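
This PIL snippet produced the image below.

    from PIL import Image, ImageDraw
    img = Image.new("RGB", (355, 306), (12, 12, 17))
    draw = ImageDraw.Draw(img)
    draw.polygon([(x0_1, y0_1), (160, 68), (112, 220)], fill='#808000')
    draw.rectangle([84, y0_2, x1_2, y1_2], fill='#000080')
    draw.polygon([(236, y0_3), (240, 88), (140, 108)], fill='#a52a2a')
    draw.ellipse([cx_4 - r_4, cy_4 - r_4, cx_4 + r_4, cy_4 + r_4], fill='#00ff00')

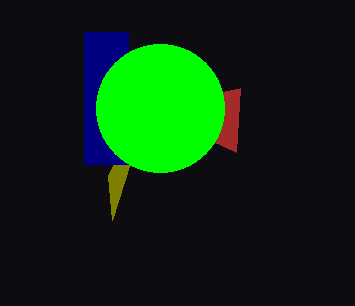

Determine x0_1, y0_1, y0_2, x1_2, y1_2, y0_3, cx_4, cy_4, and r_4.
x0_1 = 108
y0_1 = 176
y0_2 = 32
x1_2 = 128
y1_2 = 164
y0_3 = 152
cx_4 = 160
cy_4 = 108
r_4 = 64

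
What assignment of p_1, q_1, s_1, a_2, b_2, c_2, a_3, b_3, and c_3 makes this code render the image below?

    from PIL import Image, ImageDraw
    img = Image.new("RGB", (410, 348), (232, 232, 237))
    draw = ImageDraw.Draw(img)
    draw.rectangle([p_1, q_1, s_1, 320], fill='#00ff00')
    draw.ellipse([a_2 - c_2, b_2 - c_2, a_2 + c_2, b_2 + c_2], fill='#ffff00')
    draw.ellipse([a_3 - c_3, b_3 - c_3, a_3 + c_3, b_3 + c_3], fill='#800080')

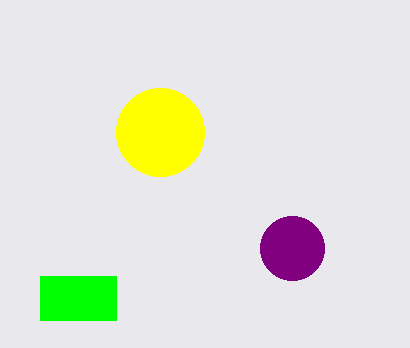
p_1 = 40; q_1 = 276; s_1 = 116; a_2 = 160; b_2 = 132; c_2 = 44; a_3 = 292; b_3 = 248; c_3 = 32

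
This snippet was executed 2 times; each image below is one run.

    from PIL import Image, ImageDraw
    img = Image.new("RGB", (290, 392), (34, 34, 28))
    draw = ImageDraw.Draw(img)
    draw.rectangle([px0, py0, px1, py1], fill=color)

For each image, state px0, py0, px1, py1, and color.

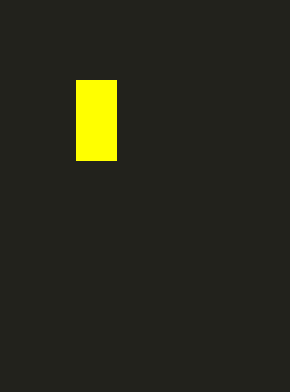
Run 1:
px0 = 76, py0 = 80, px1 = 116, py1 = 160, color = 'yellow'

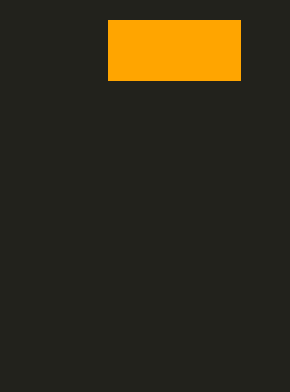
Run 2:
px0 = 108; py0 = 20; px1 = 240; py1 = 80; color = 'orange'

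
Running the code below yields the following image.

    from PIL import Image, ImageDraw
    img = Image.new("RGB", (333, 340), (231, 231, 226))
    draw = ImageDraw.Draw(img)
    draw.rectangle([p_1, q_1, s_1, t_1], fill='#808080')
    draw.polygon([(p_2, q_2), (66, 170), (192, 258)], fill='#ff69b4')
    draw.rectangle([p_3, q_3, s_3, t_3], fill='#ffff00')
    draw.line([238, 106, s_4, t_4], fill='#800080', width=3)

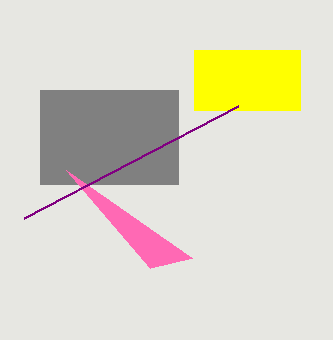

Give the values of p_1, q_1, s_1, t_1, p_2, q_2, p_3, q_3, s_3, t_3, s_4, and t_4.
p_1 = 40; q_1 = 90; s_1 = 178; t_1 = 184; p_2 = 150; q_2 = 268; p_3 = 194; q_3 = 50; s_3 = 300; t_3 = 110; s_4 = 24; t_4 = 218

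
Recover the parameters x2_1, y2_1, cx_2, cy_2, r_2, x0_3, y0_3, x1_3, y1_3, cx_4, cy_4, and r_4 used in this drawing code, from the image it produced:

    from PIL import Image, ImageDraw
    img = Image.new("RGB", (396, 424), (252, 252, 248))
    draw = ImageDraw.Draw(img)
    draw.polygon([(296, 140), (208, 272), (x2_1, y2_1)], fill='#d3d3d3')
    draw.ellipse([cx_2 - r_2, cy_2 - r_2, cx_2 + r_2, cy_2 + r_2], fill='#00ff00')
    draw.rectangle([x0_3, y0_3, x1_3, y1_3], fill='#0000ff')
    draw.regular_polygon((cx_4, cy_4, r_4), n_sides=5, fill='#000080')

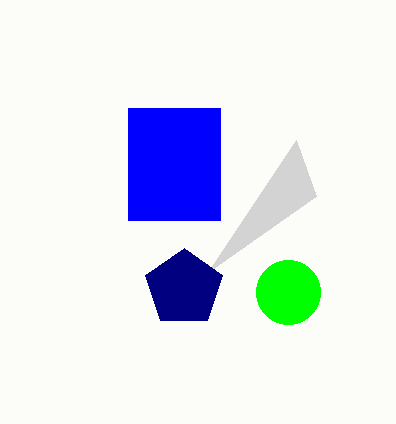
x2_1 = 316; y2_1 = 196; cx_2 = 288; cy_2 = 292; r_2 = 32; x0_3 = 128; y0_3 = 108; x1_3 = 220; y1_3 = 220; cx_4 = 184; cy_4 = 288; r_4 = 40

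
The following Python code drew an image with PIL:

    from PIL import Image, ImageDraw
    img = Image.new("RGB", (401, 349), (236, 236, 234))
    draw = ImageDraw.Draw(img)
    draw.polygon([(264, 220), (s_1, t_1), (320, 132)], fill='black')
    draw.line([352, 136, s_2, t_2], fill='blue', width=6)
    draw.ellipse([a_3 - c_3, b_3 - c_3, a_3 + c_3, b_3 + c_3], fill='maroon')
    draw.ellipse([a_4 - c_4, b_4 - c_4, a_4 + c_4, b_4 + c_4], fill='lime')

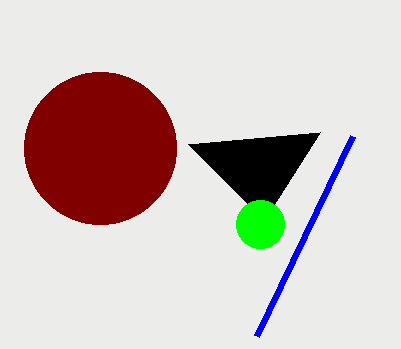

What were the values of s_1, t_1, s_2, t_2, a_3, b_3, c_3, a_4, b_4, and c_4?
s_1 = 188
t_1 = 144
s_2 = 256
t_2 = 336
a_3 = 100
b_3 = 148
c_3 = 76
a_4 = 260
b_4 = 224
c_4 = 24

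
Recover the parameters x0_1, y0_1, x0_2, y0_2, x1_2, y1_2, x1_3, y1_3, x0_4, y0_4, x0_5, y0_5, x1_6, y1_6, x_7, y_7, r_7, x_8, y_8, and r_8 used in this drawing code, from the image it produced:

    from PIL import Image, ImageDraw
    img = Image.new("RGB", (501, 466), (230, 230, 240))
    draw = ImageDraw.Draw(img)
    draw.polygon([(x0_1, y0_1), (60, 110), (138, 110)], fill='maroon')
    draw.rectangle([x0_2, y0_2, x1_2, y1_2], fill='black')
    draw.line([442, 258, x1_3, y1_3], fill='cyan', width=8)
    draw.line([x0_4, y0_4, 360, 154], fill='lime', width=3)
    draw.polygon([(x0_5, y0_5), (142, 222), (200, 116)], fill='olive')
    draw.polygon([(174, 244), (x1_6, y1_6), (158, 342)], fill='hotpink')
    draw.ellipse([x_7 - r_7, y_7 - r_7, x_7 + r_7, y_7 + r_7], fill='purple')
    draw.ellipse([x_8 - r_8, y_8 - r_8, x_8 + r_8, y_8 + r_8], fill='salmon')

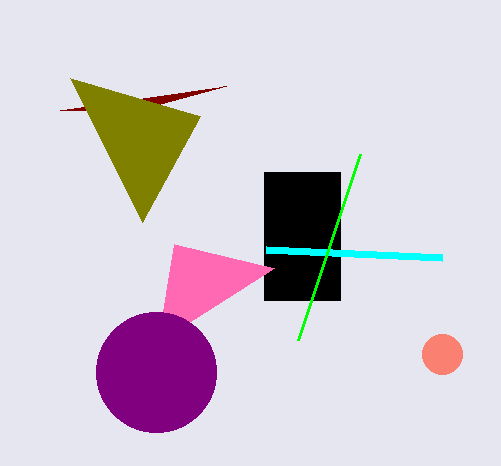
x0_1 = 226, y0_1 = 86, x0_2 = 264, y0_2 = 172, x1_2 = 340, y1_2 = 300, x1_3 = 266, y1_3 = 250, x0_4 = 298, y0_4 = 340, x0_5 = 70, y0_5 = 78, x1_6 = 274, y1_6 = 268, x_7 = 156, y_7 = 372, r_7 = 60, x_8 = 442, y_8 = 354, r_8 = 20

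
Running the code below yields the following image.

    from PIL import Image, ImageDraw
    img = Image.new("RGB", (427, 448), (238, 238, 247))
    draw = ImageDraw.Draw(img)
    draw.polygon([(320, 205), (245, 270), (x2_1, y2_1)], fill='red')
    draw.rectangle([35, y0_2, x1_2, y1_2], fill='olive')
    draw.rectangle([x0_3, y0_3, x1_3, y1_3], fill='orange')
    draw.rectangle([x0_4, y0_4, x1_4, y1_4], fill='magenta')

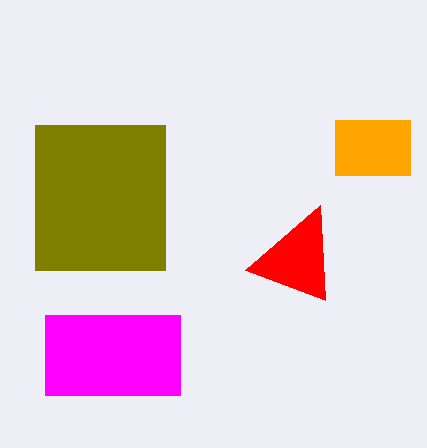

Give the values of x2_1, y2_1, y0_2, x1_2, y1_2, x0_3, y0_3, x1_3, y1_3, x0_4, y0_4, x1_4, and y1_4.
x2_1 = 325, y2_1 = 300, y0_2 = 125, x1_2 = 165, y1_2 = 270, x0_3 = 335, y0_3 = 120, x1_3 = 410, y1_3 = 175, x0_4 = 45, y0_4 = 315, x1_4 = 180, y1_4 = 395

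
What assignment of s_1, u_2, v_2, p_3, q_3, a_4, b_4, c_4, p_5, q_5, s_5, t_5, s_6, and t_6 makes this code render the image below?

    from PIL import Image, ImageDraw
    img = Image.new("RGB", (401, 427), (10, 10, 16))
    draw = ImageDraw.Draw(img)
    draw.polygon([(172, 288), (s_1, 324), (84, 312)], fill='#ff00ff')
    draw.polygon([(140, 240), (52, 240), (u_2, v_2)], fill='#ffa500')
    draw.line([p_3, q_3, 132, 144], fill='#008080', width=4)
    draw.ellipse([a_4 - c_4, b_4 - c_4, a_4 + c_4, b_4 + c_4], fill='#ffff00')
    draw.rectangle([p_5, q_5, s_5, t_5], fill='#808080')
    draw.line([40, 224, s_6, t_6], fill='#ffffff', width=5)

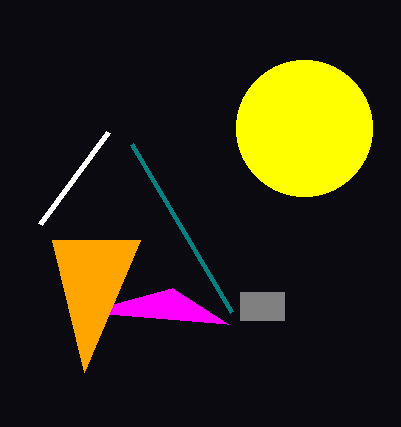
s_1 = 228; u_2 = 84; v_2 = 372; p_3 = 232; q_3 = 312; a_4 = 304; b_4 = 128; c_4 = 68; p_5 = 240; q_5 = 292; s_5 = 284; t_5 = 320; s_6 = 108; t_6 = 132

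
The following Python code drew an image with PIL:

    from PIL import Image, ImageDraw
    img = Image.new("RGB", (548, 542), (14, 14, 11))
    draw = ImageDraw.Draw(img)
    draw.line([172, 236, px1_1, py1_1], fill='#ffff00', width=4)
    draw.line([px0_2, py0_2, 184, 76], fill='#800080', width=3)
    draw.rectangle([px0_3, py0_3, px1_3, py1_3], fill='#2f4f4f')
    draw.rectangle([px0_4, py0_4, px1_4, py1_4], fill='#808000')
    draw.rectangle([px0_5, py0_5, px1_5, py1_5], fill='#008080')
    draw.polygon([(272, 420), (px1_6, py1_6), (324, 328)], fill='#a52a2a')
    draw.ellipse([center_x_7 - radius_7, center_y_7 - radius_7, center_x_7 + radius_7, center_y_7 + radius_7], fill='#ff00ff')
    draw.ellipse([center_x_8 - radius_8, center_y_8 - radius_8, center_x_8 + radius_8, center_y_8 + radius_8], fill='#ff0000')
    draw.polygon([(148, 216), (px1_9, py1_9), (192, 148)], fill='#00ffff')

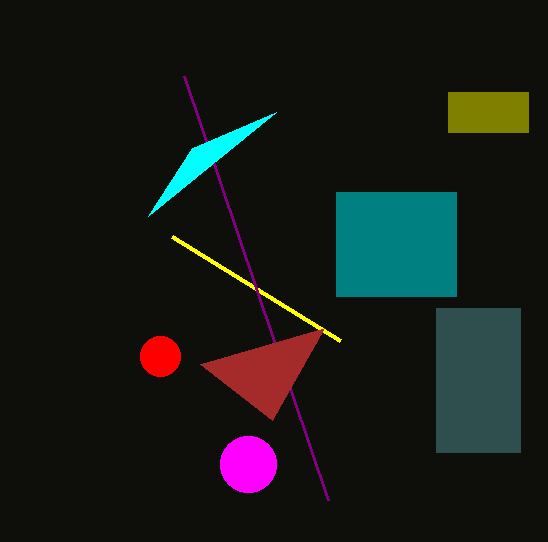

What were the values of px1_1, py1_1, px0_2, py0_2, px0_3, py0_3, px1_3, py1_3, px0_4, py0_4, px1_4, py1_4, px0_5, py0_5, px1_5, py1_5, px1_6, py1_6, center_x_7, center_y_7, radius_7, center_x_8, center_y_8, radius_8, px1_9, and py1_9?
px1_1 = 340, py1_1 = 340, px0_2 = 328, py0_2 = 500, px0_3 = 436, py0_3 = 308, px1_3 = 520, py1_3 = 452, px0_4 = 448, py0_4 = 92, px1_4 = 528, py1_4 = 132, px0_5 = 336, py0_5 = 192, px1_5 = 456, py1_5 = 296, px1_6 = 200, py1_6 = 364, center_x_7 = 248, center_y_7 = 464, radius_7 = 28, center_x_8 = 160, center_y_8 = 356, radius_8 = 20, px1_9 = 276, py1_9 = 112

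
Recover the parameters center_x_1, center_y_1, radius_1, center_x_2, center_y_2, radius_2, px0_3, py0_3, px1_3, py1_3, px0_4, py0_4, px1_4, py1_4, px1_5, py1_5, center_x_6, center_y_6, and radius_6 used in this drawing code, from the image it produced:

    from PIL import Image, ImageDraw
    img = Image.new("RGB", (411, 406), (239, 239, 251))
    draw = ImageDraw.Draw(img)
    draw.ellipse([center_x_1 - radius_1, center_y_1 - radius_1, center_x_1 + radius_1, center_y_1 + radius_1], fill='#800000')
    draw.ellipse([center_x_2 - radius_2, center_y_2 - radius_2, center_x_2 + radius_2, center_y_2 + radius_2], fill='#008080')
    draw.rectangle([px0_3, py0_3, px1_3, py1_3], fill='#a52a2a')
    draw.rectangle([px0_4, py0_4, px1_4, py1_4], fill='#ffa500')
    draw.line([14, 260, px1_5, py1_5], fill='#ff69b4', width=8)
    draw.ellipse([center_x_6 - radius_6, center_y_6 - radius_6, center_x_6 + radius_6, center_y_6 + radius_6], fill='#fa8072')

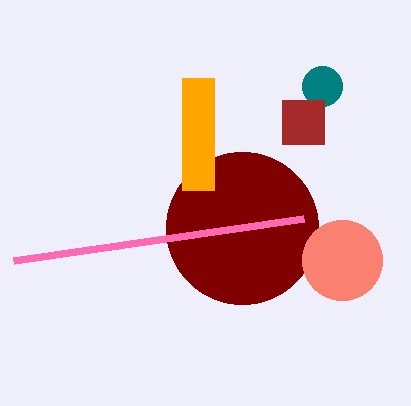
center_x_1 = 242, center_y_1 = 228, radius_1 = 76, center_x_2 = 322, center_y_2 = 86, radius_2 = 20, px0_3 = 282, py0_3 = 100, px1_3 = 324, py1_3 = 144, px0_4 = 182, py0_4 = 78, px1_4 = 214, py1_4 = 190, px1_5 = 304, py1_5 = 218, center_x_6 = 342, center_y_6 = 260, radius_6 = 40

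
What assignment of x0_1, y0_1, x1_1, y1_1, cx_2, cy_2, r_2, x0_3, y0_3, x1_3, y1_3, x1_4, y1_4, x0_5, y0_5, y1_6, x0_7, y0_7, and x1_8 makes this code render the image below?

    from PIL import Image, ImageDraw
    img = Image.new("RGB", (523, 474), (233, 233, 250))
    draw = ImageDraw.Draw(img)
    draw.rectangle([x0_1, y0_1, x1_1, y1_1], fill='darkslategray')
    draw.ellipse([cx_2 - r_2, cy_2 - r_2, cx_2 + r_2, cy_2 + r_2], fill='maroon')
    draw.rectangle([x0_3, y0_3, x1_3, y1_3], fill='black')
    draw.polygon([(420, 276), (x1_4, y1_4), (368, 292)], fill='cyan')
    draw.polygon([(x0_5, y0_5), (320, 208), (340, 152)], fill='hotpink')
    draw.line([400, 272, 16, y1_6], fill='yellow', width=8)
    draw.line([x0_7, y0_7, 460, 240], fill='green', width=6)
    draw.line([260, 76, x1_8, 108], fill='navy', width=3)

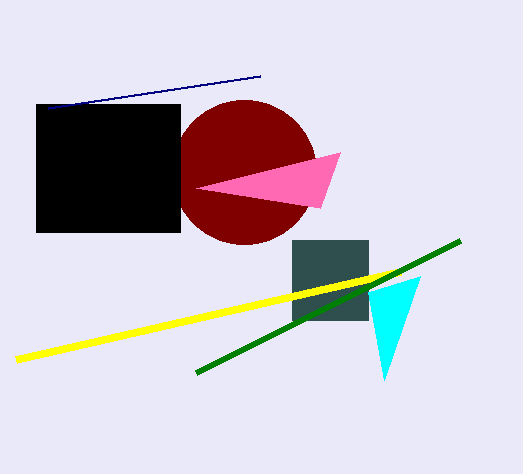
x0_1 = 292; y0_1 = 240; x1_1 = 368; y1_1 = 320; cx_2 = 244; cy_2 = 172; r_2 = 72; x0_3 = 36; y0_3 = 104; x1_3 = 180; y1_3 = 232; x1_4 = 384; y1_4 = 380; x0_5 = 196; y0_5 = 188; y1_6 = 360; x0_7 = 196; y0_7 = 372; x1_8 = 48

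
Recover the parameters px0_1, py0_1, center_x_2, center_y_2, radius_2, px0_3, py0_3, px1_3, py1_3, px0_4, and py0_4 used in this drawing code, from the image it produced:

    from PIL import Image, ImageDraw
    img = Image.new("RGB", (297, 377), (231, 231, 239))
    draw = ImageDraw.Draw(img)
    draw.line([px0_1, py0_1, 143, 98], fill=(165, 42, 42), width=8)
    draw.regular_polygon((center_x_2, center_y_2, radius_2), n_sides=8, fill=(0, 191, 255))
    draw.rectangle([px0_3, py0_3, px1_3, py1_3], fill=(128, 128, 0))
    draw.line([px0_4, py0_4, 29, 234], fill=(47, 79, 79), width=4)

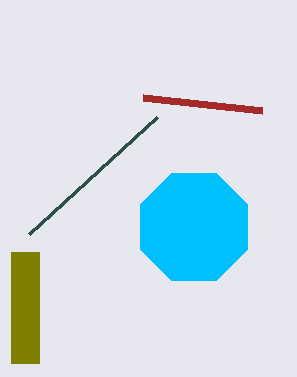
px0_1 = 262; py0_1 = 111; center_x_2 = 194; center_y_2 = 227; radius_2 = 58; px0_3 = 11; py0_3 = 252; px1_3 = 39; py1_3 = 363; px0_4 = 157; py0_4 = 117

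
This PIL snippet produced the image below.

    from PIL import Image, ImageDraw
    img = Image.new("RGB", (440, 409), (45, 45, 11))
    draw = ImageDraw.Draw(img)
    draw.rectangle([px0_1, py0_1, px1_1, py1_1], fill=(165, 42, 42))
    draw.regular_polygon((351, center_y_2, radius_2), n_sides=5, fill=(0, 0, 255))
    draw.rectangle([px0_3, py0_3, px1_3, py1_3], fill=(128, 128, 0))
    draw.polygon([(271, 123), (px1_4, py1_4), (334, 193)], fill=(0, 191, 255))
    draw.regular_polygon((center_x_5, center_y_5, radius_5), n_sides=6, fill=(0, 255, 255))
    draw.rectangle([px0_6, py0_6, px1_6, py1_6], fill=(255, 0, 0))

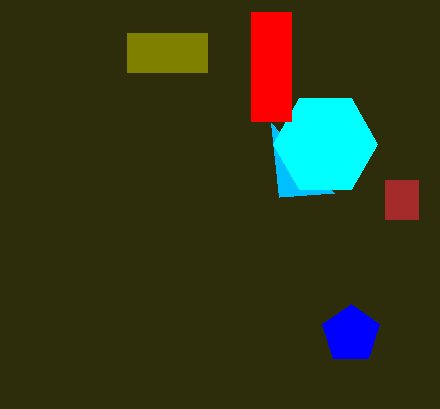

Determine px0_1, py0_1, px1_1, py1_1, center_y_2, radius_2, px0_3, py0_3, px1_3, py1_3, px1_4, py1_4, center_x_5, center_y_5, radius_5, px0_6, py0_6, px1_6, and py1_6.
px0_1 = 385, py0_1 = 180, px1_1 = 418, py1_1 = 219, center_y_2 = 334, radius_2 = 30, px0_3 = 127, py0_3 = 33, px1_3 = 207, py1_3 = 72, px1_4 = 279, py1_4 = 197, center_x_5 = 325, center_y_5 = 144, radius_5 = 52, px0_6 = 251, py0_6 = 12, px1_6 = 291, py1_6 = 121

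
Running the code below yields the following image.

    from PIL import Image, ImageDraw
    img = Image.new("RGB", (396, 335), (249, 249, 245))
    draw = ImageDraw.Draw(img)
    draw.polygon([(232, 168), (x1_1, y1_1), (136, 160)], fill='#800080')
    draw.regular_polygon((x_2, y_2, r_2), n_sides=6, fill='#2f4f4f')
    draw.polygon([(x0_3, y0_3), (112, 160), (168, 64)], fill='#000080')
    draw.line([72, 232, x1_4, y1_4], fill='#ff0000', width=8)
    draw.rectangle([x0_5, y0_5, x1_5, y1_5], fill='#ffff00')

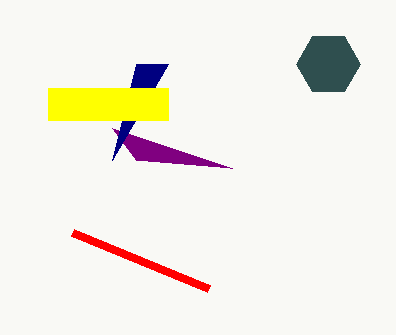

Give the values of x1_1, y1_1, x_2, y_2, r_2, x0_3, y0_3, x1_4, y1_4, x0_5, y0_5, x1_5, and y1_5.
x1_1 = 112
y1_1 = 128
x_2 = 328
y_2 = 64
r_2 = 32
x0_3 = 136
y0_3 = 64
x1_4 = 208
y1_4 = 288
x0_5 = 48
y0_5 = 88
x1_5 = 168
y1_5 = 120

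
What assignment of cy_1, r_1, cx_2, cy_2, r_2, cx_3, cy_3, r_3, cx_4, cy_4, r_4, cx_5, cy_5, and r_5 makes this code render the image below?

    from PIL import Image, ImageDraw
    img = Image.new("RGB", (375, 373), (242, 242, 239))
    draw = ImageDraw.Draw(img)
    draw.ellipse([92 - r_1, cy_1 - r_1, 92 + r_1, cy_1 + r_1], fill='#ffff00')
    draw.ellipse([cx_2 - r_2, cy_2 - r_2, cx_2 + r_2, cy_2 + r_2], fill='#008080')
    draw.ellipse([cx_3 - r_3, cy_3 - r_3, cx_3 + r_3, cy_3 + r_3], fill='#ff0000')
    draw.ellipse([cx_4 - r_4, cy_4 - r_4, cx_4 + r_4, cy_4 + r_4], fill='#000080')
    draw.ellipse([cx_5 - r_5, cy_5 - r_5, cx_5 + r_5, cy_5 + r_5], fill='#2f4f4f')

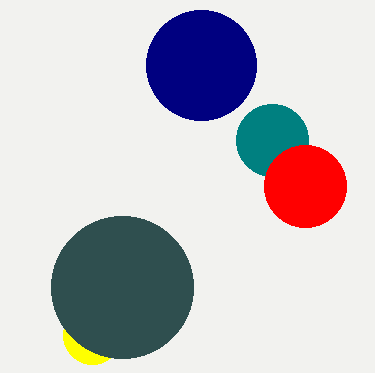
cy_1 = 335; r_1 = 29; cx_2 = 272; cy_2 = 140; r_2 = 36; cx_3 = 305; cy_3 = 186; r_3 = 41; cx_4 = 201; cy_4 = 65; r_4 = 55; cx_5 = 122; cy_5 = 287; r_5 = 71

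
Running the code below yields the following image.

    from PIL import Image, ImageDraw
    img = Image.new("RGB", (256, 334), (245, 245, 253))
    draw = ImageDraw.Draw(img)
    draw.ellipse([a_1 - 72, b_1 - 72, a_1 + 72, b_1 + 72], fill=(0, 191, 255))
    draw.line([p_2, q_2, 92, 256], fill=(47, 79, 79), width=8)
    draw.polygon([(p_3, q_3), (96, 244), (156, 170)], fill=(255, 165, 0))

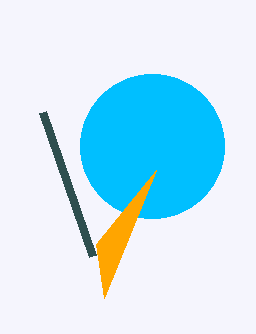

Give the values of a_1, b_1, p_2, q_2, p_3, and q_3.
a_1 = 152
b_1 = 146
p_2 = 42
q_2 = 112
p_3 = 104
q_3 = 298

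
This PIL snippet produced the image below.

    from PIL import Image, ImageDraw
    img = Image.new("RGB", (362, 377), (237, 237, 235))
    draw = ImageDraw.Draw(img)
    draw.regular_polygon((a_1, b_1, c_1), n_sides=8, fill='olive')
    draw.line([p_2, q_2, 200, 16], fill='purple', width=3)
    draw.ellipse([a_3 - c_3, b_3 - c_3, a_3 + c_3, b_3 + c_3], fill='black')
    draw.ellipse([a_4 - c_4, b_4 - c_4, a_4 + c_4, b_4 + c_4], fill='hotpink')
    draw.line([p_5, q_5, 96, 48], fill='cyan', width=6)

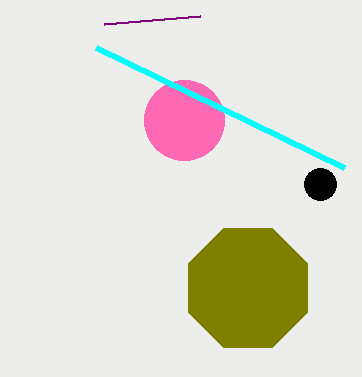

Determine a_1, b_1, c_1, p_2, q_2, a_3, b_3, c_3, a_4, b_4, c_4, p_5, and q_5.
a_1 = 248; b_1 = 288; c_1 = 64; p_2 = 104; q_2 = 24; a_3 = 320; b_3 = 184; c_3 = 16; a_4 = 184; b_4 = 120; c_4 = 40; p_5 = 344; q_5 = 168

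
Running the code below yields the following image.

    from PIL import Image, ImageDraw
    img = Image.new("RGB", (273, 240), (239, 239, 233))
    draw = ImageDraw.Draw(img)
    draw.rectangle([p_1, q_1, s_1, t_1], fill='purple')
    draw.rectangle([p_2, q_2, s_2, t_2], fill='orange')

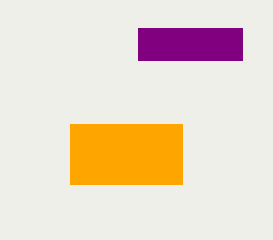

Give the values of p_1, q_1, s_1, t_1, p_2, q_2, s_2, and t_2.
p_1 = 138, q_1 = 28, s_1 = 242, t_1 = 60, p_2 = 70, q_2 = 124, s_2 = 182, t_2 = 184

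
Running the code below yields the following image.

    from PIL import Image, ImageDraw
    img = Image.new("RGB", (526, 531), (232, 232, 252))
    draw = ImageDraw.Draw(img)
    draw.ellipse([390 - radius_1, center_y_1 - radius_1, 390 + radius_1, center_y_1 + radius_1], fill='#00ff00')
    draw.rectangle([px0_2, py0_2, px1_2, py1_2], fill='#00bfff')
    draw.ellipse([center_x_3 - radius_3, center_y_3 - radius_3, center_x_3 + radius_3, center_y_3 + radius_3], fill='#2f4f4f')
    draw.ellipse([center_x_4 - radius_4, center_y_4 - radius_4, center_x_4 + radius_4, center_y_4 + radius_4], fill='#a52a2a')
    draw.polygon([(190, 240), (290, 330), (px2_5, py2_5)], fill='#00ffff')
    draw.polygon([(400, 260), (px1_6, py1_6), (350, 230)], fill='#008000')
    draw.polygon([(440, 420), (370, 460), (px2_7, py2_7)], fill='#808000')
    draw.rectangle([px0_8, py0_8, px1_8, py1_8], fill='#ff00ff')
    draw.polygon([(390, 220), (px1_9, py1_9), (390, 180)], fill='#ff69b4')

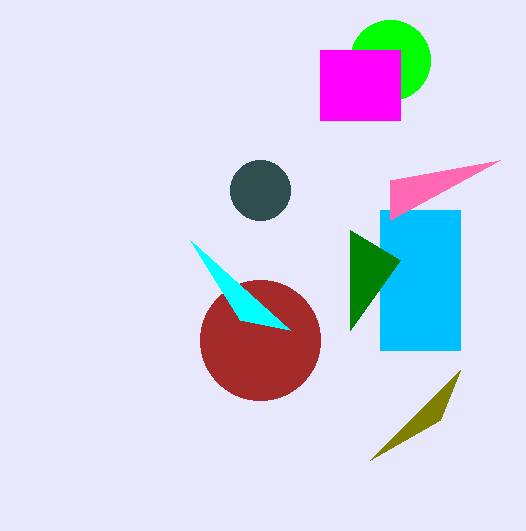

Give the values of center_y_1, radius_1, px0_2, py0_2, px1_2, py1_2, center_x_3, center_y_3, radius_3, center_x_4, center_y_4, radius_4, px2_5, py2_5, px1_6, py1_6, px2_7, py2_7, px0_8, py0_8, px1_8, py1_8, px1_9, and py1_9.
center_y_1 = 60, radius_1 = 40, px0_2 = 380, py0_2 = 210, px1_2 = 460, py1_2 = 350, center_x_3 = 260, center_y_3 = 190, radius_3 = 30, center_x_4 = 260, center_y_4 = 340, radius_4 = 60, px2_5 = 240, py2_5 = 320, px1_6 = 350, py1_6 = 330, px2_7 = 460, py2_7 = 370, px0_8 = 320, py0_8 = 50, px1_8 = 400, py1_8 = 120, px1_9 = 500, py1_9 = 160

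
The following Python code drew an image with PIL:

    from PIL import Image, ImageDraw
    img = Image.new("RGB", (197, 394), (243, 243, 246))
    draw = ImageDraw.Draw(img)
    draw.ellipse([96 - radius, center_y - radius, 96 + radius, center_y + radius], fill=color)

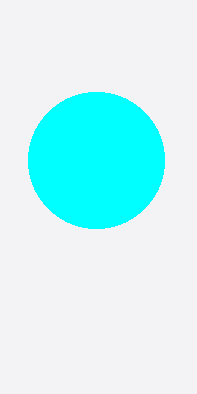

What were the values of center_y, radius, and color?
center_y = 160, radius = 68, color = 'cyan'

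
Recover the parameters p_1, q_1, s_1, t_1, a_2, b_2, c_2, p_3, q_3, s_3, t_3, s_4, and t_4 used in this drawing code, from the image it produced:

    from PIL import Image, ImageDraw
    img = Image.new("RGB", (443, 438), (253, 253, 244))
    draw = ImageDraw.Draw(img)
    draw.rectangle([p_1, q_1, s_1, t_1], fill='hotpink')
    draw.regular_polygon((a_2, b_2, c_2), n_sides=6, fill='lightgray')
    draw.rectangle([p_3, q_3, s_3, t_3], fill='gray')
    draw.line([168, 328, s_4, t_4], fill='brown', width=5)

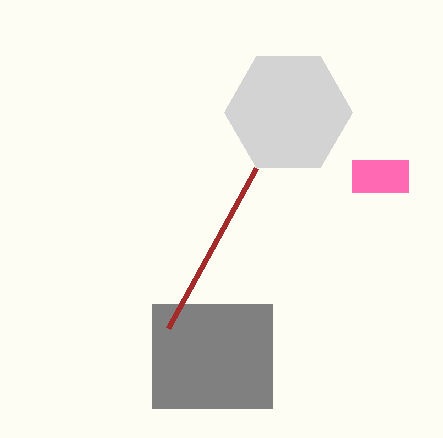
p_1 = 352
q_1 = 160
s_1 = 408
t_1 = 192
a_2 = 288
b_2 = 112
c_2 = 64
p_3 = 152
q_3 = 304
s_3 = 272
t_3 = 408
s_4 = 256
t_4 = 168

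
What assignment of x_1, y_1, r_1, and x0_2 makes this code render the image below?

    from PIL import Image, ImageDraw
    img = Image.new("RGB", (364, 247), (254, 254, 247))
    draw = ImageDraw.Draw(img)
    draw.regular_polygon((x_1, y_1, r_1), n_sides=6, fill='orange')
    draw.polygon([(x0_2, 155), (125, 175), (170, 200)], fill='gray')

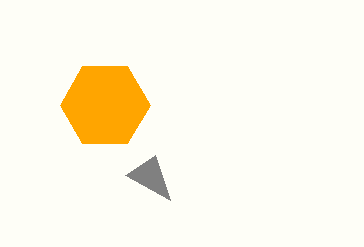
x_1 = 105
y_1 = 105
r_1 = 45
x0_2 = 155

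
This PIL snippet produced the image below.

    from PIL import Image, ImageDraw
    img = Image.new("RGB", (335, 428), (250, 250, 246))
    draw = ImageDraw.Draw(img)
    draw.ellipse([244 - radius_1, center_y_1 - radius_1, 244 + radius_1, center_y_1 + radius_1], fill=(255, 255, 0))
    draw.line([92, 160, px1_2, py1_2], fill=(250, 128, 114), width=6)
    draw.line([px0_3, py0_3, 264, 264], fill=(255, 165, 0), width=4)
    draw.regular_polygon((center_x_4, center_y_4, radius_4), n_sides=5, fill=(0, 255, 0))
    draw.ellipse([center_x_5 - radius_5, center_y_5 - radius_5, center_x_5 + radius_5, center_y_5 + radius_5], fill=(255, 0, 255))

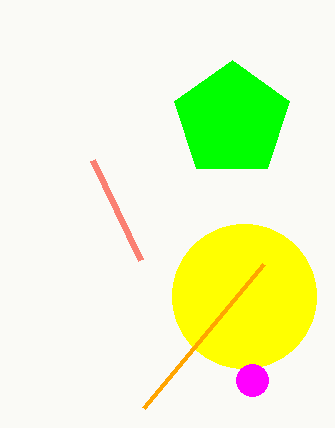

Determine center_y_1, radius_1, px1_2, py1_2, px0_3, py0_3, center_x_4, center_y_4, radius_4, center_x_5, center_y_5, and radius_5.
center_y_1 = 296; radius_1 = 72; px1_2 = 140; py1_2 = 260; px0_3 = 144; py0_3 = 408; center_x_4 = 232; center_y_4 = 120; radius_4 = 60; center_x_5 = 252; center_y_5 = 380; radius_5 = 16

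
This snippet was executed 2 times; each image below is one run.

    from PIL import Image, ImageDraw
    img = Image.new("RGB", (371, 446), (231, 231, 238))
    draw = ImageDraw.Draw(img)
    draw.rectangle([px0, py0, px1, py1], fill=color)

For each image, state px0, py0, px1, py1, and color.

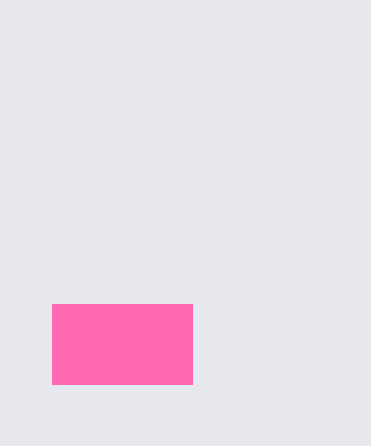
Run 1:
px0 = 52, py0 = 304, px1 = 192, py1 = 384, color = 'hotpink'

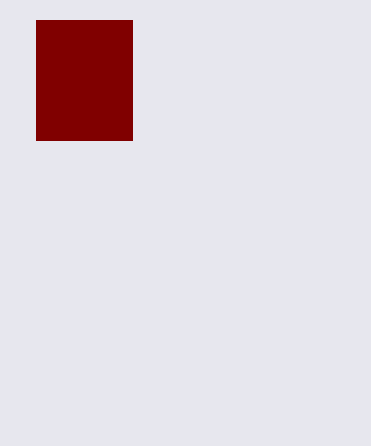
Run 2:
px0 = 36
py0 = 20
px1 = 132
py1 = 140
color = 'maroon'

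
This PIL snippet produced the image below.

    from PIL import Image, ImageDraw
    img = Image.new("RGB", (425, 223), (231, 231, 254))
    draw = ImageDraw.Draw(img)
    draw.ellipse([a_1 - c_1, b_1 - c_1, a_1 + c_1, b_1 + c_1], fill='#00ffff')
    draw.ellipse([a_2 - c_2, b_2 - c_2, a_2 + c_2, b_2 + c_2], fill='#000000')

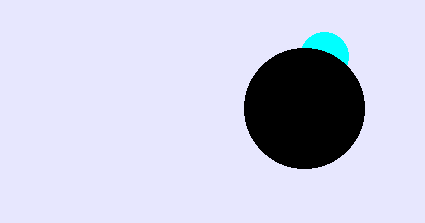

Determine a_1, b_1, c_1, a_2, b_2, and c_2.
a_1 = 324; b_1 = 56; c_1 = 24; a_2 = 304; b_2 = 108; c_2 = 60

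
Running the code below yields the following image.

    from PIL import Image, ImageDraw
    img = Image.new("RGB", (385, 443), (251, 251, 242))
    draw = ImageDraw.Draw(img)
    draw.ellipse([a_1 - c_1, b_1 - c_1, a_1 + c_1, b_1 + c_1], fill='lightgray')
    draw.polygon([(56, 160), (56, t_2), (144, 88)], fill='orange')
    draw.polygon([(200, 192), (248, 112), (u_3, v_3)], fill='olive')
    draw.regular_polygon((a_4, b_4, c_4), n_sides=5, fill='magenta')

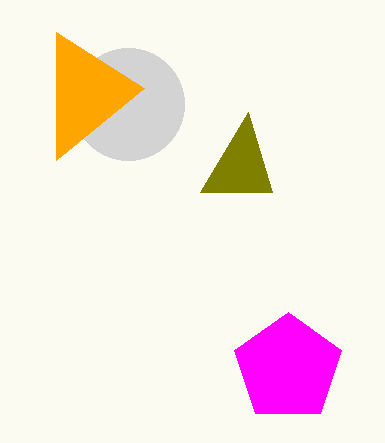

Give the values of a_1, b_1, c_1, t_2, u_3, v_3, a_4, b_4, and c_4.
a_1 = 128
b_1 = 104
c_1 = 56
t_2 = 32
u_3 = 272
v_3 = 192
a_4 = 288
b_4 = 368
c_4 = 56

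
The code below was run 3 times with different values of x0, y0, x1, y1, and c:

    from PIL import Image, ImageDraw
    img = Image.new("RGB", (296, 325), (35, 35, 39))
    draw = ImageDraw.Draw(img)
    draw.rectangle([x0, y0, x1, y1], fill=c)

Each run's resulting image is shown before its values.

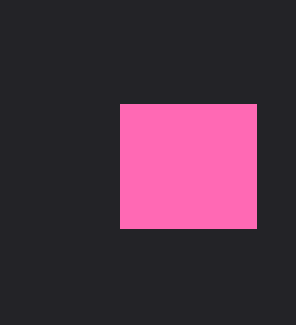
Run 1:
x0 = 120, y0 = 104, x1 = 256, y1 = 228, c = 'hotpink'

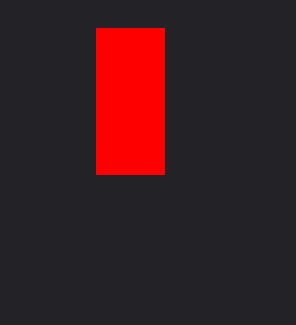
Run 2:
x0 = 96, y0 = 28, x1 = 164, y1 = 174, c = 'red'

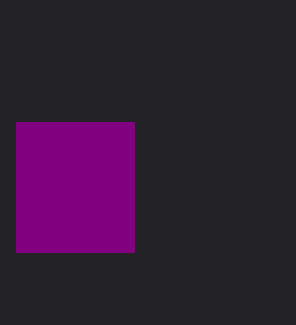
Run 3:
x0 = 16
y0 = 122
x1 = 134
y1 = 252
c = 'purple'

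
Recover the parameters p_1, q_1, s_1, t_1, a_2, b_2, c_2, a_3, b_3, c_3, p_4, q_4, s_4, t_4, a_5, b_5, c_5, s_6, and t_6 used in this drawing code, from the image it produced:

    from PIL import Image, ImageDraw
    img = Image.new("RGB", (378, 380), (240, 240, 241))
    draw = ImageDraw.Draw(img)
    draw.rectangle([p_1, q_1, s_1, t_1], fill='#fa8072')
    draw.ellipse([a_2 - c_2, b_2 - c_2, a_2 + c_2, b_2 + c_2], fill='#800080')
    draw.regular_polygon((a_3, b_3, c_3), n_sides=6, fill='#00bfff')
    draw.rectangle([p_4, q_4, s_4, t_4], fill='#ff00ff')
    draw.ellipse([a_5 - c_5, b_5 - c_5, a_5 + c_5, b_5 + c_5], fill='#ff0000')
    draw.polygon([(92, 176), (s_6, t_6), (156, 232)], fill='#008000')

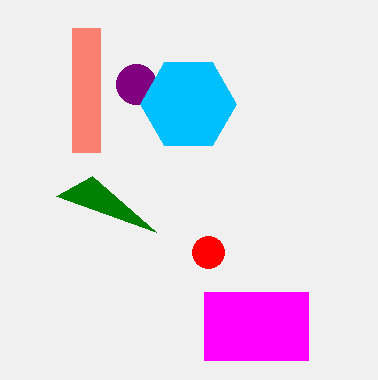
p_1 = 72, q_1 = 28, s_1 = 100, t_1 = 152, a_2 = 136, b_2 = 84, c_2 = 20, a_3 = 188, b_3 = 104, c_3 = 48, p_4 = 204, q_4 = 292, s_4 = 308, t_4 = 360, a_5 = 208, b_5 = 252, c_5 = 16, s_6 = 56, t_6 = 196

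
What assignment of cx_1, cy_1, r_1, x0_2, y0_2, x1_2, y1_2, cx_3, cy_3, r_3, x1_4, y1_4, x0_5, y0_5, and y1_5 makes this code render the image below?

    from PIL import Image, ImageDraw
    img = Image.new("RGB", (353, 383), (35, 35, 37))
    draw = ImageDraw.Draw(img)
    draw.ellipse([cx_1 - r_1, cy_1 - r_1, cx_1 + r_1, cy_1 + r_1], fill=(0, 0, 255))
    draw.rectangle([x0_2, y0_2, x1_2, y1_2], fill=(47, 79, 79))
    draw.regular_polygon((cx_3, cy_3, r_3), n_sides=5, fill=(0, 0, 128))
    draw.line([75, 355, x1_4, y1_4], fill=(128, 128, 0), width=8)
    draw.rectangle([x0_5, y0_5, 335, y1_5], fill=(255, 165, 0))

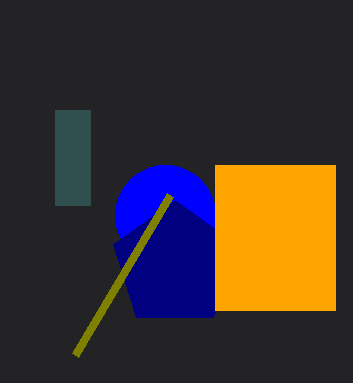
cx_1 = 165; cy_1 = 215; r_1 = 50; x0_2 = 55; y0_2 = 110; x1_2 = 90; y1_2 = 205; cx_3 = 175; cy_3 = 265; r_3 = 65; x1_4 = 170; y1_4 = 195; x0_5 = 215; y0_5 = 165; y1_5 = 310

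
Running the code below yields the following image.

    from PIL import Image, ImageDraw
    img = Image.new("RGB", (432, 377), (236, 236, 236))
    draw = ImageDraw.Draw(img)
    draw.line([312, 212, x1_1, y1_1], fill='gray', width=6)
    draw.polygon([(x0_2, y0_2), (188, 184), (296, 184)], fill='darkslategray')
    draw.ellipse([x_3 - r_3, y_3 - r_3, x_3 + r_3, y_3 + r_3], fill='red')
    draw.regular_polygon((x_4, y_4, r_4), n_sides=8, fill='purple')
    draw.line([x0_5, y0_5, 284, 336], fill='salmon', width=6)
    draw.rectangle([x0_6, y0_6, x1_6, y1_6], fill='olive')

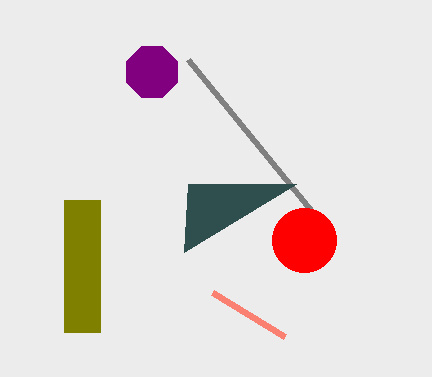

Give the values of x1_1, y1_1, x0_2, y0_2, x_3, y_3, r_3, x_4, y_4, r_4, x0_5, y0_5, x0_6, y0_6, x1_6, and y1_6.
x1_1 = 188
y1_1 = 60
x0_2 = 184
y0_2 = 252
x_3 = 304
y_3 = 240
r_3 = 32
x_4 = 152
y_4 = 72
r_4 = 28
x0_5 = 212
y0_5 = 292
x0_6 = 64
y0_6 = 200
x1_6 = 100
y1_6 = 332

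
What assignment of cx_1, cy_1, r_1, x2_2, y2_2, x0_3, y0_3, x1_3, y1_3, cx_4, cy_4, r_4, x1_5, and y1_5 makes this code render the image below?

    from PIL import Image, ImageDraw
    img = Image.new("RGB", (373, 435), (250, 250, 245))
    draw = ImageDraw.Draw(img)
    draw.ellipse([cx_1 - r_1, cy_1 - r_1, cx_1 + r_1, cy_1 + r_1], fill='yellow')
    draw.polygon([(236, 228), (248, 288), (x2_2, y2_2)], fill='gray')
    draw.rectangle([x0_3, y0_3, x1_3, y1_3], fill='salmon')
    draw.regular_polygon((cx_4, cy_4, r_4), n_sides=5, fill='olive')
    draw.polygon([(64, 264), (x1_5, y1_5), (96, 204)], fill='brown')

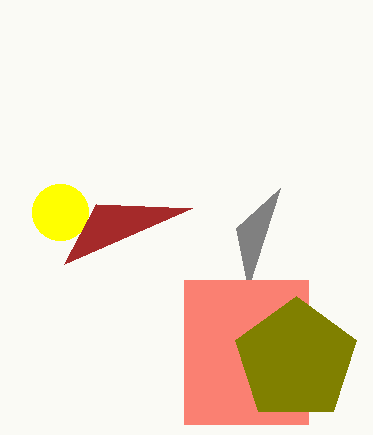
cx_1 = 60, cy_1 = 212, r_1 = 28, x2_2 = 280, y2_2 = 188, x0_3 = 184, y0_3 = 280, x1_3 = 308, y1_3 = 424, cx_4 = 296, cy_4 = 360, r_4 = 64, x1_5 = 192, y1_5 = 208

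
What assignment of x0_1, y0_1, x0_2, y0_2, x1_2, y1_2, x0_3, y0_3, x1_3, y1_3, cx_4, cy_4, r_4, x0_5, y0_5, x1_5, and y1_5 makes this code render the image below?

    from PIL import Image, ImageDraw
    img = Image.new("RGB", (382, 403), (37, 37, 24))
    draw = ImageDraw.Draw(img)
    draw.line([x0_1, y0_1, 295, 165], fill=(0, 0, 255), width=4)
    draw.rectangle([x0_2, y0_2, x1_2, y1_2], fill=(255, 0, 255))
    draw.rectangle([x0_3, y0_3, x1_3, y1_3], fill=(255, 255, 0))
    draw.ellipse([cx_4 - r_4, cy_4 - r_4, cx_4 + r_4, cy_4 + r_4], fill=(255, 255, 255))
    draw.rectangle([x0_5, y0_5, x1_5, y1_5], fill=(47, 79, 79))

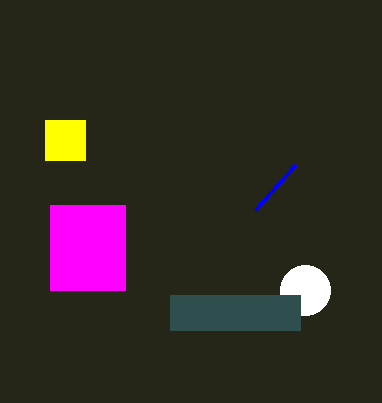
x0_1 = 255
y0_1 = 210
x0_2 = 50
y0_2 = 205
x1_2 = 125
y1_2 = 290
x0_3 = 45
y0_3 = 120
x1_3 = 85
y1_3 = 160
cx_4 = 305
cy_4 = 290
r_4 = 25
x0_5 = 170
y0_5 = 295
x1_5 = 300
y1_5 = 330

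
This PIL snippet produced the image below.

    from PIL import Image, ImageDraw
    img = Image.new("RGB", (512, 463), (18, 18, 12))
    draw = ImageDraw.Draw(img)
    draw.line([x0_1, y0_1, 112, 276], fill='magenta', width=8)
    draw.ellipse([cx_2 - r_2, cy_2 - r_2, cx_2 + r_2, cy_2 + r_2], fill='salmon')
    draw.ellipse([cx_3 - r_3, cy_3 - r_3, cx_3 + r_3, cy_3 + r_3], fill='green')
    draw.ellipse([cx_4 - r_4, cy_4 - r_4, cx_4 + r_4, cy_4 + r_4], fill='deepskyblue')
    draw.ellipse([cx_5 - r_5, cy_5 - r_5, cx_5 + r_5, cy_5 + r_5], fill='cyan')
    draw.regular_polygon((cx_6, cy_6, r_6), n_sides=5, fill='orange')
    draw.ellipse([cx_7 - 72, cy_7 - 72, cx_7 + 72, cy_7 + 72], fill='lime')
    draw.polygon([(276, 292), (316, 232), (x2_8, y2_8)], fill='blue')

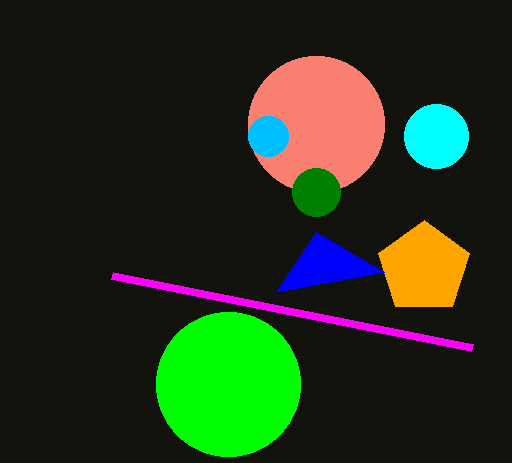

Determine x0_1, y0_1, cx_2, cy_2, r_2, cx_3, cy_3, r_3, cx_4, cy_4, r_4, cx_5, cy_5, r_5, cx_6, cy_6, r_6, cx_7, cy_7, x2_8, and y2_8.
x0_1 = 472; y0_1 = 348; cx_2 = 316; cy_2 = 124; r_2 = 68; cx_3 = 316; cy_3 = 192; r_3 = 24; cx_4 = 268; cy_4 = 136; r_4 = 20; cx_5 = 436; cy_5 = 136; r_5 = 32; cx_6 = 424; cy_6 = 268; r_6 = 48; cx_7 = 228; cy_7 = 384; x2_8 = 384; y2_8 = 272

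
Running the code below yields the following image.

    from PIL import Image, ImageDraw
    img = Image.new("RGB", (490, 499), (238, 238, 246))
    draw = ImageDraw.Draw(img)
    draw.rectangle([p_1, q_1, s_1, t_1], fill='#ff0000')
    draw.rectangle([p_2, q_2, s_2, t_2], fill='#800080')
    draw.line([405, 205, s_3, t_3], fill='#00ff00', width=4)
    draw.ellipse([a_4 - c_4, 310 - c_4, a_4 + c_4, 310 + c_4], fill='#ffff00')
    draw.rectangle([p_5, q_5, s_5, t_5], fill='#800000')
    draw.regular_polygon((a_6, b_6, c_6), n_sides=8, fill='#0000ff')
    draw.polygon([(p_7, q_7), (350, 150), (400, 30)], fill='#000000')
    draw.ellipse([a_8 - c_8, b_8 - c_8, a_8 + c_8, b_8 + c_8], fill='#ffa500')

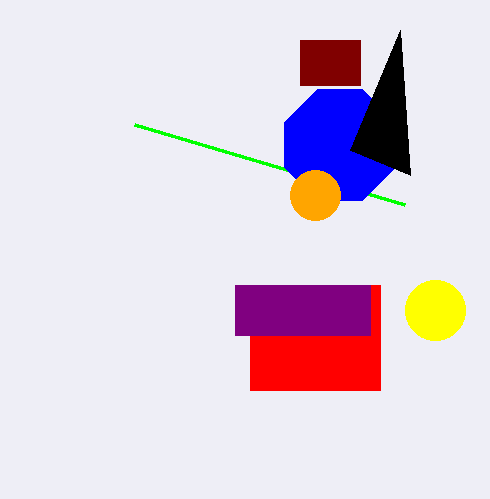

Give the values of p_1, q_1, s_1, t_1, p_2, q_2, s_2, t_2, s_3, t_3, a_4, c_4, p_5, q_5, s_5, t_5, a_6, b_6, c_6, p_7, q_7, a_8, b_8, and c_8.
p_1 = 250, q_1 = 285, s_1 = 380, t_1 = 390, p_2 = 235, q_2 = 285, s_2 = 370, t_2 = 335, s_3 = 135, t_3 = 125, a_4 = 435, c_4 = 30, p_5 = 300, q_5 = 40, s_5 = 360, t_5 = 85, a_6 = 340, b_6 = 145, c_6 = 60, p_7 = 410, q_7 = 175, a_8 = 315, b_8 = 195, c_8 = 25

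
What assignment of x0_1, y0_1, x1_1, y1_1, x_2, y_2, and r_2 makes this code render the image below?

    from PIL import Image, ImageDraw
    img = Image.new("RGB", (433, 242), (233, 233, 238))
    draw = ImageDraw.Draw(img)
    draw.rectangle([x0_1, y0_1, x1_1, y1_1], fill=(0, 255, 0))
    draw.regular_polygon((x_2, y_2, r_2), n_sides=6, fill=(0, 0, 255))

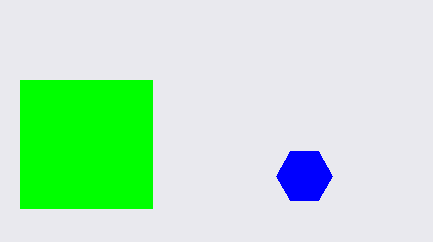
x0_1 = 20, y0_1 = 80, x1_1 = 152, y1_1 = 208, x_2 = 304, y_2 = 176, r_2 = 28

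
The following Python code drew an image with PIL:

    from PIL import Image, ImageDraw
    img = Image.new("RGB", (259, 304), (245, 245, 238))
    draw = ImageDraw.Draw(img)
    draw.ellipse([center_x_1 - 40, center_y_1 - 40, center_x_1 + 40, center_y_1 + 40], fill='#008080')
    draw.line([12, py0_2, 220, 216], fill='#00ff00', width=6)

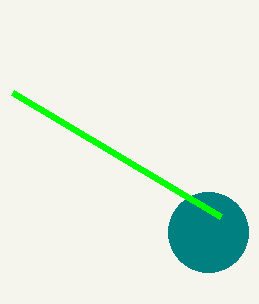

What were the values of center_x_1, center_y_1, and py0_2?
center_x_1 = 208
center_y_1 = 232
py0_2 = 92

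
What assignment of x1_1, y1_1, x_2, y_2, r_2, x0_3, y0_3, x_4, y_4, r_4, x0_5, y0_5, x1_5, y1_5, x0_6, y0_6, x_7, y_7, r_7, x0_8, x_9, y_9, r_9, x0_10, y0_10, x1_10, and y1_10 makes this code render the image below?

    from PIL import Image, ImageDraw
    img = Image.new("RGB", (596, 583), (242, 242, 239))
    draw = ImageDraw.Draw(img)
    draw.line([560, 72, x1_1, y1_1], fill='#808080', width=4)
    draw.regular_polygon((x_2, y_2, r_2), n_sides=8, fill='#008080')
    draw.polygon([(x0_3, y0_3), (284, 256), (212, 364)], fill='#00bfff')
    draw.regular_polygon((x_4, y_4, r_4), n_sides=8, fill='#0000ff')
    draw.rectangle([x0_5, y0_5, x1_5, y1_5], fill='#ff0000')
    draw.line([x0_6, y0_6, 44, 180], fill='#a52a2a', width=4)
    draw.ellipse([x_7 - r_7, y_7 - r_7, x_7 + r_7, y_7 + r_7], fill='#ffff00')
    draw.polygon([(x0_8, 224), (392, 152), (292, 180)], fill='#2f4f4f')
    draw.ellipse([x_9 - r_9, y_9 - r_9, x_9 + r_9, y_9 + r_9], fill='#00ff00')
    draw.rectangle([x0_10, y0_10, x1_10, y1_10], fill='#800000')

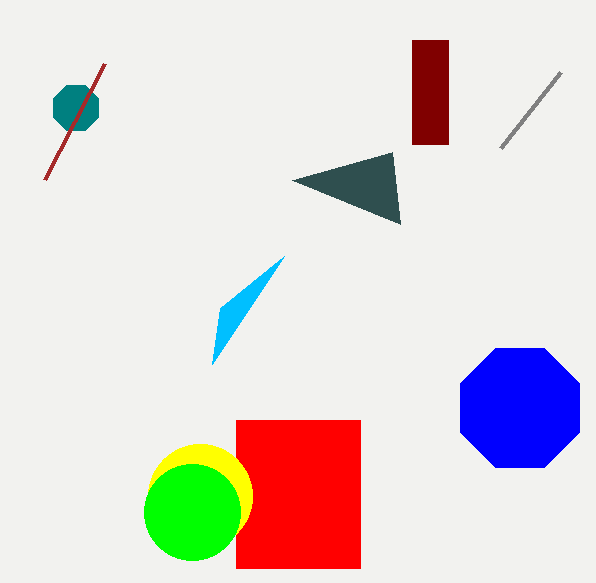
x1_1 = 500; y1_1 = 148; x_2 = 76; y_2 = 108; r_2 = 24; x0_3 = 220; y0_3 = 308; x_4 = 520; y_4 = 408; r_4 = 64; x0_5 = 236; y0_5 = 420; x1_5 = 360; y1_5 = 568; x0_6 = 104; y0_6 = 64; x_7 = 200; y_7 = 496; r_7 = 52; x0_8 = 400; x_9 = 192; y_9 = 512; r_9 = 48; x0_10 = 412; y0_10 = 40; x1_10 = 448; y1_10 = 144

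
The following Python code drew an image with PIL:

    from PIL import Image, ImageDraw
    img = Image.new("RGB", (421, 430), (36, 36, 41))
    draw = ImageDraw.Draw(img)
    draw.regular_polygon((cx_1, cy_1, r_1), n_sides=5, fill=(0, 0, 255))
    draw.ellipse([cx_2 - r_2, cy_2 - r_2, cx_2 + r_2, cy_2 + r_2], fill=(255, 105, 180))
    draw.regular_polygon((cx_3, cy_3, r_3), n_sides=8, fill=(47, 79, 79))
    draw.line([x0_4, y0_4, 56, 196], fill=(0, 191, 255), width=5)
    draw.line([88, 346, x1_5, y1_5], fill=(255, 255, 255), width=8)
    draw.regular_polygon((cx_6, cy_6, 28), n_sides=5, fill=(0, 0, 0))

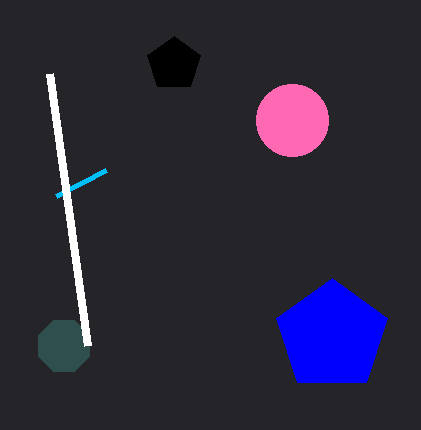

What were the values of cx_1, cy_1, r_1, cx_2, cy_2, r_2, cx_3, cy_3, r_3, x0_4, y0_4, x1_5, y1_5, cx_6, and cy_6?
cx_1 = 332; cy_1 = 336; r_1 = 58; cx_2 = 292; cy_2 = 120; r_2 = 36; cx_3 = 64; cy_3 = 346; r_3 = 28; x0_4 = 106; y0_4 = 170; x1_5 = 50; y1_5 = 74; cx_6 = 174; cy_6 = 64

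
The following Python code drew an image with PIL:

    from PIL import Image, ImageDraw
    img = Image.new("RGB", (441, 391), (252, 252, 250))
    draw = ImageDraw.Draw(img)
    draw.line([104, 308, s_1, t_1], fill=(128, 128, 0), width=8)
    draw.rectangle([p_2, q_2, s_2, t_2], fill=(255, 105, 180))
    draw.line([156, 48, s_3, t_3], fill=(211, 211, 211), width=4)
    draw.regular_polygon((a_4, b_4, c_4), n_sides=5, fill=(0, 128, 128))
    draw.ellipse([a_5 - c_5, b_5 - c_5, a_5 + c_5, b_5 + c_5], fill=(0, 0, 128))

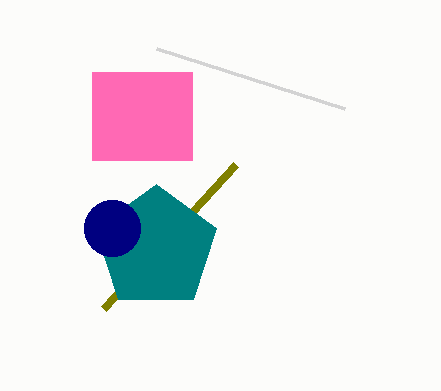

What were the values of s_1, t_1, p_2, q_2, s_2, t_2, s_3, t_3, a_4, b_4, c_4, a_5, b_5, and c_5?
s_1 = 236
t_1 = 164
p_2 = 92
q_2 = 72
s_2 = 192
t_2 = 160
s_3 = 344
t_3 = 108
a_4 = 156
b_4 = 248
c_4 = 64
a_5 = 112
b_5 = 228
c_5 = 28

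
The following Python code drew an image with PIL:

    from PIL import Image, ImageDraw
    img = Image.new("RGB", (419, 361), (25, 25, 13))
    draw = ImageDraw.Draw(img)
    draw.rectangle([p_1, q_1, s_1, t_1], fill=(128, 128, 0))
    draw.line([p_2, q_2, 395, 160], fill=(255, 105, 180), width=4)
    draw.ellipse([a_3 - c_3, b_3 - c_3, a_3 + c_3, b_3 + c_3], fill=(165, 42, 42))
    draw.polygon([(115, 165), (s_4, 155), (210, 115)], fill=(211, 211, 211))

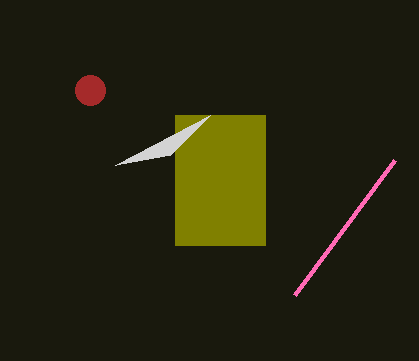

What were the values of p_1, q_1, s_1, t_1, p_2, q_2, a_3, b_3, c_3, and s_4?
p_1 = 175; q_1 = 115; s_1 = 265; t_1 = 245; p_2 = 295; q_2 = 295; a_3 = 90; b_3 = 90; c_3 = 15; s_4 = 170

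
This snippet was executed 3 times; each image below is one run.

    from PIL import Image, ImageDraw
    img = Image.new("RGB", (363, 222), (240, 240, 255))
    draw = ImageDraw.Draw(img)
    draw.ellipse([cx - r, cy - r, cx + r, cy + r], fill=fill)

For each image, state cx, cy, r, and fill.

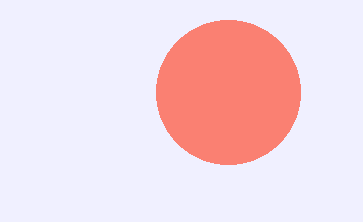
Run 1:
cx = 228, cy = 92, r = 72, fill = 'salmon'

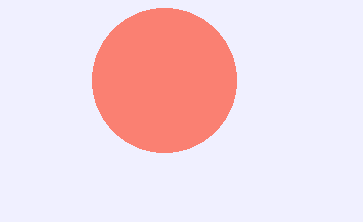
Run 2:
cx = 164, cy = 80, r = 72, fill = 'salmon'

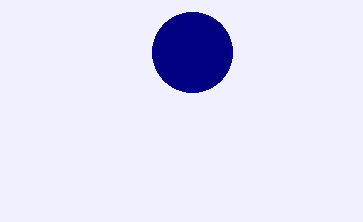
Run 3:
cx = 192
cy = 52
r = 40
fill = 'navy'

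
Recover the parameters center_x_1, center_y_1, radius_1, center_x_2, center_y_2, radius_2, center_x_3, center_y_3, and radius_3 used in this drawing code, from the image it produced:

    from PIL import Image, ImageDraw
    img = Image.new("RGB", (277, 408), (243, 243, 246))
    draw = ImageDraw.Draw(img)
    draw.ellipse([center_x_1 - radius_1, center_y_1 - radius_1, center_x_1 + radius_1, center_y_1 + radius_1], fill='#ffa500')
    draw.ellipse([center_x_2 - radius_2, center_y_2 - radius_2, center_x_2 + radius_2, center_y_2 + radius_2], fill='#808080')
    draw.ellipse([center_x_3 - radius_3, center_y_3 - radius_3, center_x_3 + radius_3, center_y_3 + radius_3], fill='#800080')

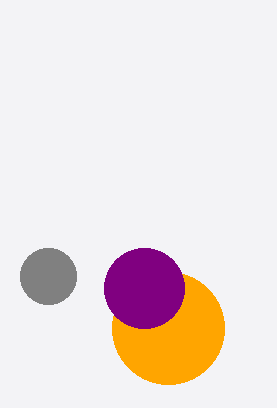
center_x_1 = 168; center_y_1 = 328; radius_1 = 56; center_x_2 = 48; center_y_2 = 276; radius_2 = 28; center_x_3 = 144; center_y_3 = 288; radius_3 = 40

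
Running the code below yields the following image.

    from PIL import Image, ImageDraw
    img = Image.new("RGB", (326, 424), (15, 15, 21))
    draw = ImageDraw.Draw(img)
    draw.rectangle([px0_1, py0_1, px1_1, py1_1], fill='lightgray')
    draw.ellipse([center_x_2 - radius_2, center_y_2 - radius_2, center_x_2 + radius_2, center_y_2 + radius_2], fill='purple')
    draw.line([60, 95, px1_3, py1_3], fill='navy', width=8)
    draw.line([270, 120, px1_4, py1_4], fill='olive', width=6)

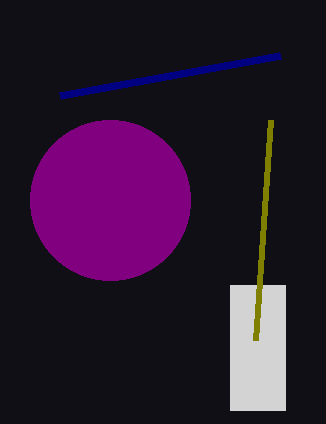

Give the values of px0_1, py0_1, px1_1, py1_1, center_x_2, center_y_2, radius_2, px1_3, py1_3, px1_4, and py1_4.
px0_1 = 230, py0_1 = 285, px1_1 = 285, py1_1 = 410, center_x_2 = 110, center_y_2 = 200, radius_2 = 80, px1_3 = 280, py1_3 = 55, px1_4 = 255, py1_4 = 340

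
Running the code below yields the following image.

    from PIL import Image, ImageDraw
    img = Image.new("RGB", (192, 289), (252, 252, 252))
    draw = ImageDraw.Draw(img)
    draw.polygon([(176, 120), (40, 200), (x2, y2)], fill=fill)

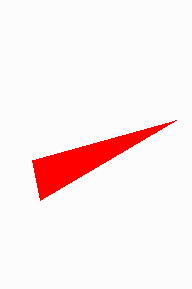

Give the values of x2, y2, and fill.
x2 = 32, y2 = 160, fill = 'red'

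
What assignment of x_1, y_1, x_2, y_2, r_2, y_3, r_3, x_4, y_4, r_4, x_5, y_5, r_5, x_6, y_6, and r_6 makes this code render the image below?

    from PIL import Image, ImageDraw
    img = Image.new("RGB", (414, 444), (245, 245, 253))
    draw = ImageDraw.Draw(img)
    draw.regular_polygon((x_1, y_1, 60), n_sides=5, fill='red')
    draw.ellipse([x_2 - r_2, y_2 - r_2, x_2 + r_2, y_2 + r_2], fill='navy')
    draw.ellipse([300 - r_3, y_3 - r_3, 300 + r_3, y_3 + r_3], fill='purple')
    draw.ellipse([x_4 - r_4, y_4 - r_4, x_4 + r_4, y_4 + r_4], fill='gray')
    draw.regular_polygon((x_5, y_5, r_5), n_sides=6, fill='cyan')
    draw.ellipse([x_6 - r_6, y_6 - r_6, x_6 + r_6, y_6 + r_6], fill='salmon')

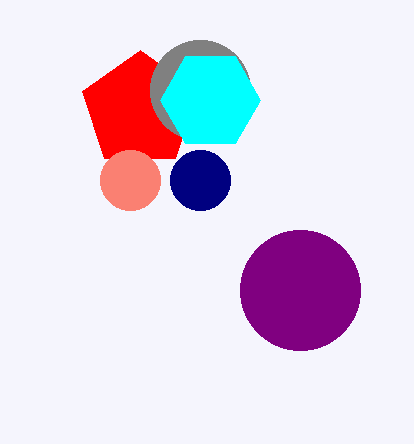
x_1 = 140
y_1 = 110
x_2 = 200
y_2 = 180
r_2 = 30
y_3 = 290
r_3 = 60
x_4 = 200
y_4 = 90
r_4 = 50
x_5 = 210
y_5 = 100
r_5 = 50
x_6 = 130
y_6 = 180
r_6 = 30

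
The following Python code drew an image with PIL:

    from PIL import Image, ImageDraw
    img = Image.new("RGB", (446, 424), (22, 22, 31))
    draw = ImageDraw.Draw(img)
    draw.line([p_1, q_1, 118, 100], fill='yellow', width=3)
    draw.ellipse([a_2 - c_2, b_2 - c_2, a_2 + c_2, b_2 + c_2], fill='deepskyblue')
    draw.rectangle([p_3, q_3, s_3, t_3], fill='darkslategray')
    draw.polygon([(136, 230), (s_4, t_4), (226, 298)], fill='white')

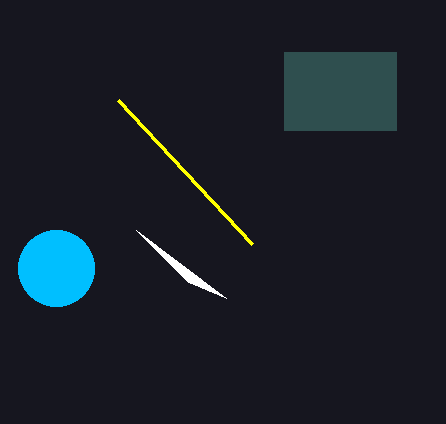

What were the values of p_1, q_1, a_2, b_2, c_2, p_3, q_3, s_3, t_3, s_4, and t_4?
p_1 = 252; q_1 = 244; a_2 = 56; b_2 = 268; c_2 = 38; p_3 = 284; q_3 = 52; s_3 = 396; t_3 = 130; s_4 = 188; t_4 = 282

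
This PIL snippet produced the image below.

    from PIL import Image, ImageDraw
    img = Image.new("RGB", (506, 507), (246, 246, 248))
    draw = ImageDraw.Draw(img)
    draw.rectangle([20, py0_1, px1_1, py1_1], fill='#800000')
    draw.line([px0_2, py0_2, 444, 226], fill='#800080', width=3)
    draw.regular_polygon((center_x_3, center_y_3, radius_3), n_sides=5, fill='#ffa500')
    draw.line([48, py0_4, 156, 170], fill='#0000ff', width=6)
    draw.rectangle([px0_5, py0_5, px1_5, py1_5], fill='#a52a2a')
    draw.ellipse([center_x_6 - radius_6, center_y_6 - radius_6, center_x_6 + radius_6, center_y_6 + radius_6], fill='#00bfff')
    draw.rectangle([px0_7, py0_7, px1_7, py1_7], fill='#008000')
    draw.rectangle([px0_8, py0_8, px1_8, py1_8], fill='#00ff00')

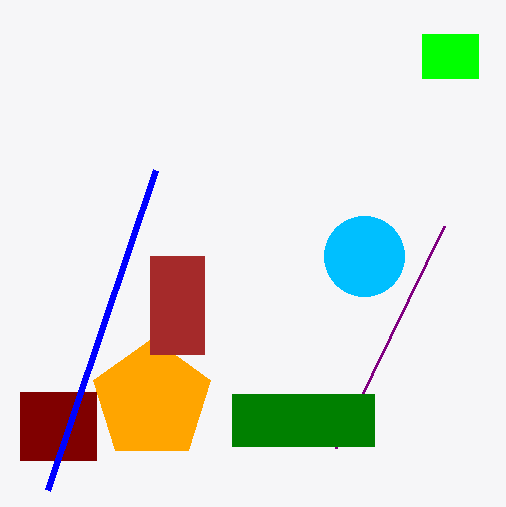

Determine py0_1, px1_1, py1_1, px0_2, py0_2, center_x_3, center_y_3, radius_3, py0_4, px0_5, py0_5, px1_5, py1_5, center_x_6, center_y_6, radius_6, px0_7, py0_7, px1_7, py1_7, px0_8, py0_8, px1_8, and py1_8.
py0_1 = 392; px1_1 = 96; py1_1 = 460; px0_2 = 336; py0_2 = 448; center_x_3 = 152; center_y_3 = 400; radius_3 = 62; py0_4 = 490; px0_5 = 150; py0_5 = 256; px1_5 = 204; py1_5 = 354; center_x_6 = 364; center_y_6 = 256; radius_6 = 40; px0_7 = 232; py0_7 = 394; px1_7 = 374; py1_7 = 446; px0_8 = 422; py0_8 = 34; px1_8 = 478; py1_8 = 78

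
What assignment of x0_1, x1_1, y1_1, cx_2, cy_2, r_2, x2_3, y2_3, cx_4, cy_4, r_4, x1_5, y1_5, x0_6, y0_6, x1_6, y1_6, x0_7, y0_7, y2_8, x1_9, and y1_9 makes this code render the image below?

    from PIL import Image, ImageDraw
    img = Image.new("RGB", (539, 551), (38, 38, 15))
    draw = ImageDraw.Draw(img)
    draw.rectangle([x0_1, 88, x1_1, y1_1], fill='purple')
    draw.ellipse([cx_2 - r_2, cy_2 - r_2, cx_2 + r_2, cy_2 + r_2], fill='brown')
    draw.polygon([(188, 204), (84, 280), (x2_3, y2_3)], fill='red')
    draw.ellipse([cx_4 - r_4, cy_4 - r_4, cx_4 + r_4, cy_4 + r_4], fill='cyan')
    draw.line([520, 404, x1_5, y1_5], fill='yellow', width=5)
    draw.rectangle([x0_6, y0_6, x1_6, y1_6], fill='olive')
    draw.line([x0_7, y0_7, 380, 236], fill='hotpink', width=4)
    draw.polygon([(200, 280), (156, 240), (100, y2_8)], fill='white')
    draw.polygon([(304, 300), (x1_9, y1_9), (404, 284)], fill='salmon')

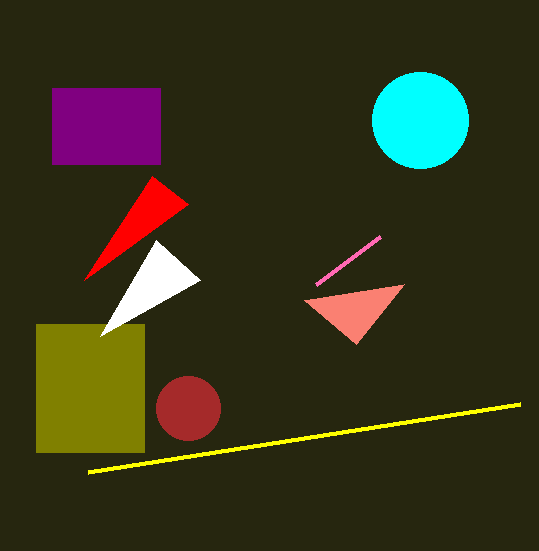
x0_1 = 52; x1_1 = 160; y1_1 = 164; cx_2 = 188; cy_2 = 408; r_2 = 32; x2_3 = 152; y2_3 = 176; cx_4 = 420; cy_4 = 120; r_4 = 48; x1_5 = 88; y1_5 = 472; x0_6 = 36; y0_6 = 324; x1_6 = 144; y1_6 = 452; x0_7 = 316; y0_7 = 284; y2_8 = 336; x1_9 = 356; y1_9 = 344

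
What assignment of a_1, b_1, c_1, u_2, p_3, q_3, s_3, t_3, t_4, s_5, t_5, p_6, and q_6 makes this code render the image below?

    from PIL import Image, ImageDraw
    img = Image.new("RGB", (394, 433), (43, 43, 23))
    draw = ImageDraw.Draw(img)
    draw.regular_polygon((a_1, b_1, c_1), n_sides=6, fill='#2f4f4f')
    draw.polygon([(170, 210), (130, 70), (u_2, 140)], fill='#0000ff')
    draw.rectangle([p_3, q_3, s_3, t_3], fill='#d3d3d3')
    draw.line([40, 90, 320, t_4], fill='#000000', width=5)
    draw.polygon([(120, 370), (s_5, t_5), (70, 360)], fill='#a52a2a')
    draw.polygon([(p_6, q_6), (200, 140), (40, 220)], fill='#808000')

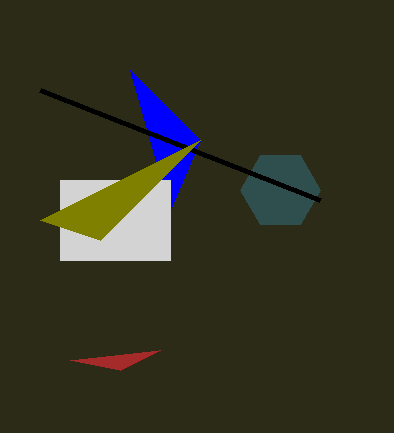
a_1 = 280, b_1 = 190, c_1 = 40, u_2 = 200, p_3 = 60, q_3 = 180, s_3 = 170, t_3 = 260, t_4 = 200, s_5 = 160, t_5 = 350, p_6 = 100, q_6 = 240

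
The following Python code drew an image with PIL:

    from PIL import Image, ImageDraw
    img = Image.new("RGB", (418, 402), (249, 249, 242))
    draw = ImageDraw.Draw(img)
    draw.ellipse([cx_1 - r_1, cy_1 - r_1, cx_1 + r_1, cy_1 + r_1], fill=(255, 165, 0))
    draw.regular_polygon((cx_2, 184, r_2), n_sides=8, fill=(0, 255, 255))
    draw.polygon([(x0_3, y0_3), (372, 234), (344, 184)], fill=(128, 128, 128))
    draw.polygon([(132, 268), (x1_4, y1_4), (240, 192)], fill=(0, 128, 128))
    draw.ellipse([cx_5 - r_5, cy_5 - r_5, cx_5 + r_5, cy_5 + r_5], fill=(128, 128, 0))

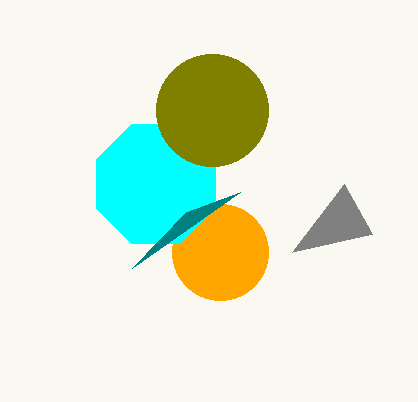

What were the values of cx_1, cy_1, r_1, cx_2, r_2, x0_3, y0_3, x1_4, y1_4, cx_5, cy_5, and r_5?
cx_1 = 220, cy_1 = 252, r_1 = 48, cx_2 = 156, r_2 = 64, x0_3 = 292, y0_3 = 252, x1_4 = 186, y1_4 = 212, cx_5 = 212, cy_5 = 110, r_5 = 56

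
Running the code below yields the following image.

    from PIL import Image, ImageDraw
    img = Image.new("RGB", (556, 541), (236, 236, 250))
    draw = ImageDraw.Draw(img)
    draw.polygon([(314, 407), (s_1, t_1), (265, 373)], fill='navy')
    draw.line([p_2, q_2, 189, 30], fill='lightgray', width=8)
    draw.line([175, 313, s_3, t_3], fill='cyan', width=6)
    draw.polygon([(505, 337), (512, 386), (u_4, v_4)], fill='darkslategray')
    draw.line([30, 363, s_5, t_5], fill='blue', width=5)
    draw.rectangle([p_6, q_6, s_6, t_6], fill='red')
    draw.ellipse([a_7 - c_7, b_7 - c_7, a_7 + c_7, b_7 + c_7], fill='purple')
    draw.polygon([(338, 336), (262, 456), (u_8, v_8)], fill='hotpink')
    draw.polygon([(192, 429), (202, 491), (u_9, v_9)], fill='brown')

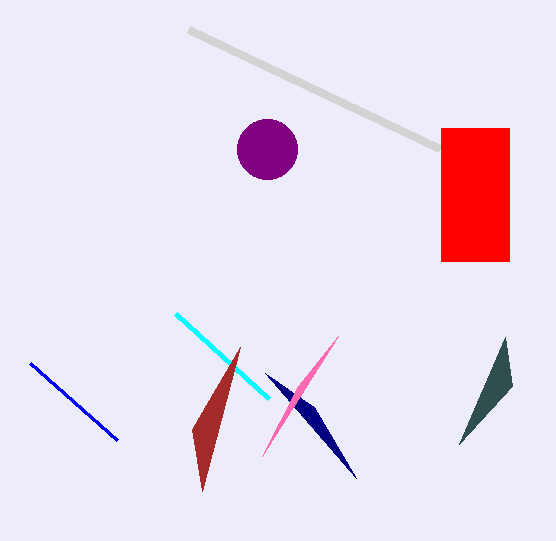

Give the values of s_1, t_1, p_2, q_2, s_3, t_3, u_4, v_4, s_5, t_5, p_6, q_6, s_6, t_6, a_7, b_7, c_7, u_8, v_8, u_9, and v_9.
s_1 = 356
t_1 = 478
p_2 = 440
q_2 = 149
s_3 = 268
t_3 = 398
u_4 = 459
v_4 = 444
s_5 = 117
t_5 = 440
p_6 = 441
q_6 = 128
s_6 = 509
t_6 = 261
a_7 = 267
b_7 = 149
c_7 = 30
u_8 = 298
v_8 = 386
u_9 = 240
v_9 = 347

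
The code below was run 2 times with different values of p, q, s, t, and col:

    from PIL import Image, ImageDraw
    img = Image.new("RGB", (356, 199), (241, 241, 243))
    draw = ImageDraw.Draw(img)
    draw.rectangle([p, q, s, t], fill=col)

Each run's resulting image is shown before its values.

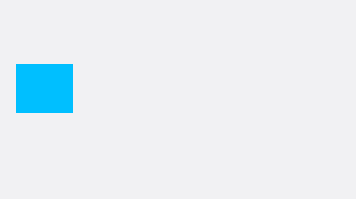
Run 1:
p = 16
q = 64
s = 72
t = 112
col = 'deepskyblue'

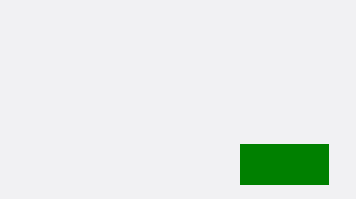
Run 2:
p = 240; q = 144; s = 328; t = 184; col = 'green'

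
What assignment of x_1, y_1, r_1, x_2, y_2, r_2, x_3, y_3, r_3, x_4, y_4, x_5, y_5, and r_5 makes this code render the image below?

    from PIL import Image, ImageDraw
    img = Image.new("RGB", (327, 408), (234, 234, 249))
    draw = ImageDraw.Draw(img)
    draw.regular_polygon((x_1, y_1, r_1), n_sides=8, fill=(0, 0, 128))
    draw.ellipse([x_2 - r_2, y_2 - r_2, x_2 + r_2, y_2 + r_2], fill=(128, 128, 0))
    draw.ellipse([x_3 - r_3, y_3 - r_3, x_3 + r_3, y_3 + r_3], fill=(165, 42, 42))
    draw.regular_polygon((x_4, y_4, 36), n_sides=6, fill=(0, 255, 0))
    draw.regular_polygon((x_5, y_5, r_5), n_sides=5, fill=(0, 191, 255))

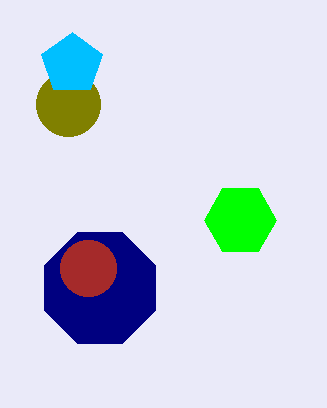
x_1 = 100; y_1 = 288; r_1 = 60; x_2 = 68; y_2 = 104; r_2 = 32; x_3 = 88; y_3 = 268; r_3 = 28; x_4 = 240; y_4 = 220; x_5 = 72; y_5 = 64; r_5 = 32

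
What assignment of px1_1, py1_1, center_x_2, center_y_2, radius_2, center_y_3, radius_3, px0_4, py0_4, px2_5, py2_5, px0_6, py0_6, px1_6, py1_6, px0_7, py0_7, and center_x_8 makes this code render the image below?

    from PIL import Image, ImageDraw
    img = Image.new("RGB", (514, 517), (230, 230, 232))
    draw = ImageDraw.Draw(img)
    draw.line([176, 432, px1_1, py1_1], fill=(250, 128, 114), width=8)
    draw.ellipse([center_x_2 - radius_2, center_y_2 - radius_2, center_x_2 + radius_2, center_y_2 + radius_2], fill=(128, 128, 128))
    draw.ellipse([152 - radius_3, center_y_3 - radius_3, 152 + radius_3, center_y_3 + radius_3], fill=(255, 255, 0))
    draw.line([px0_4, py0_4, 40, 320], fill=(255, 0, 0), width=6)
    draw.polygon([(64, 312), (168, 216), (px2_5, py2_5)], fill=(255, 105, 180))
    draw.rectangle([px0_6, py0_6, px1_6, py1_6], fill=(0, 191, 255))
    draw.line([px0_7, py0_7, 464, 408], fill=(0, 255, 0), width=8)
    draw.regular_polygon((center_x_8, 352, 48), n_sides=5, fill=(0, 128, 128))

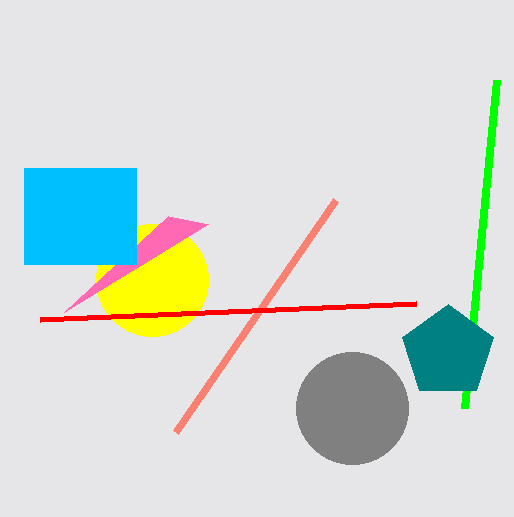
px1_1 = 336, py1_1 = 200, center_x_2 = 352, center_y_2 = 408, radius_2 = 56, center_y_3 = 280, radius_3 = 56, px0_4 = 416, py0_4 = 304, px2_5 = 208, py2_5 = 224, px0_6 = 24, py0_6 = 168, px1_6 = 136, py1_6 = 264, px0_7 = 496, py0_7 = 80, center_x_8 = 448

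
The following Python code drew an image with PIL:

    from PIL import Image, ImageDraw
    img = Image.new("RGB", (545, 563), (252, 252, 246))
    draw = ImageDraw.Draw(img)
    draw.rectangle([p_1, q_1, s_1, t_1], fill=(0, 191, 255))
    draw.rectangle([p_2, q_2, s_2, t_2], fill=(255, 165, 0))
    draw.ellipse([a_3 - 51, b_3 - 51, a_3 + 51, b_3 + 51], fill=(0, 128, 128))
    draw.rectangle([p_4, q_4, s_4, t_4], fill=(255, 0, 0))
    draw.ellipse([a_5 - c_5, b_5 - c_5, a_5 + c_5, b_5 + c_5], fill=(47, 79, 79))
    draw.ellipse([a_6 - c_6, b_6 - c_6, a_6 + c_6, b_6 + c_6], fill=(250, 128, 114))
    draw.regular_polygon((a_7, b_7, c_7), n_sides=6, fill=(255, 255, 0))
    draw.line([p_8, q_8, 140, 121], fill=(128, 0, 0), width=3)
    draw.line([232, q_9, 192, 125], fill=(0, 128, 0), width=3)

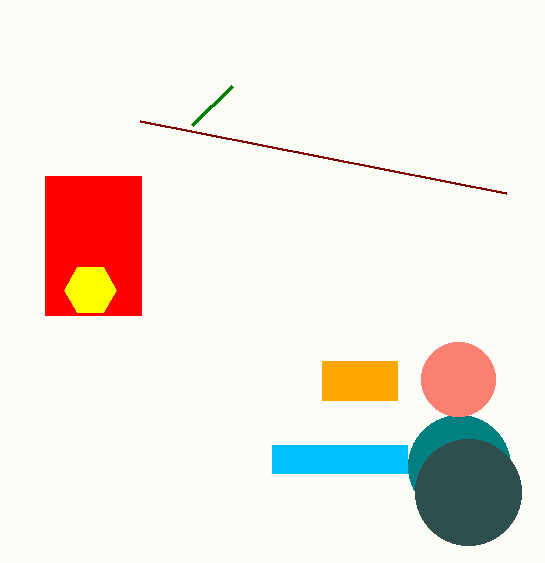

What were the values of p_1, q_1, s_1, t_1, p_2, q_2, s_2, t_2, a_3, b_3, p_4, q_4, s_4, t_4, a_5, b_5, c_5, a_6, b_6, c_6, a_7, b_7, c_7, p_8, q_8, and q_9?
p_1 = 272
q_1 = 445
s_1 = 407
t_1 = 473
p_2 = 322
q_2 = 361
s_2 = 397
t_2 = 400
a_3 = 459
b_3 = 466
p_4 = 45
q_4 = 176
s_4 = 141
t_4 = 315
a_5 = 468
b_5 = 492
c_5 = 53
a_6 = 458
b_6 = 379
c_6 = 37
a_7 = 90
b_7 = 290
c_7 = 26
p_8 = 506
q_8 = 193
q_9 = 86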